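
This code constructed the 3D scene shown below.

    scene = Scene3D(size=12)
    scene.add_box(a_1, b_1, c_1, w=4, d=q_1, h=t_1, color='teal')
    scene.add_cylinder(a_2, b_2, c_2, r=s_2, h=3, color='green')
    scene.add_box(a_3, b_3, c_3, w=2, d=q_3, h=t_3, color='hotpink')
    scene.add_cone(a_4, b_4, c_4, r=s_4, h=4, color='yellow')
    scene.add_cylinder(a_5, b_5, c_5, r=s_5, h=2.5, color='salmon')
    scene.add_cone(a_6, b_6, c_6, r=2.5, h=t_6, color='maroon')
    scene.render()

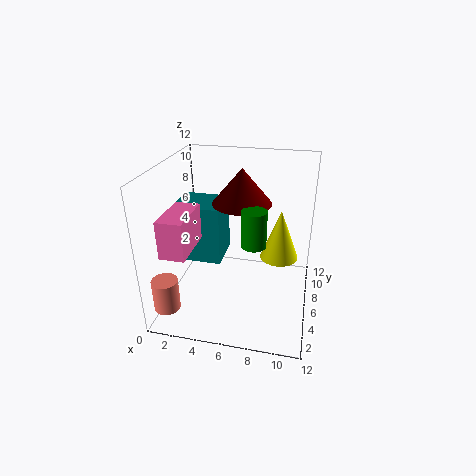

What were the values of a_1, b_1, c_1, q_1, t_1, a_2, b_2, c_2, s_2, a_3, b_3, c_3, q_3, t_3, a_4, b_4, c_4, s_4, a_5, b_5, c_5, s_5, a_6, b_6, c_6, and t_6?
a_1 = 0.5, b_1 = 5.5, c_1 = 3.5, q_1 = 3.5, t_1 = 5, a_2 = 7.5, b_2 = 5, c_2 = 6, s_2 = 1, a_3 = 1, b_3 = 1.5, c_3 = 6, q_3 = 4, t_3 = 3, a_4 = 9.5, b_4 = 5.5, c_4 = 5, s_4 = 1.5, a_5 = 1.5, b_5 = 1, c_5 = 2, s_5 = 1, a_6 = 6, b_6 = 7.5, c_6 = 8.5, t_6 = 3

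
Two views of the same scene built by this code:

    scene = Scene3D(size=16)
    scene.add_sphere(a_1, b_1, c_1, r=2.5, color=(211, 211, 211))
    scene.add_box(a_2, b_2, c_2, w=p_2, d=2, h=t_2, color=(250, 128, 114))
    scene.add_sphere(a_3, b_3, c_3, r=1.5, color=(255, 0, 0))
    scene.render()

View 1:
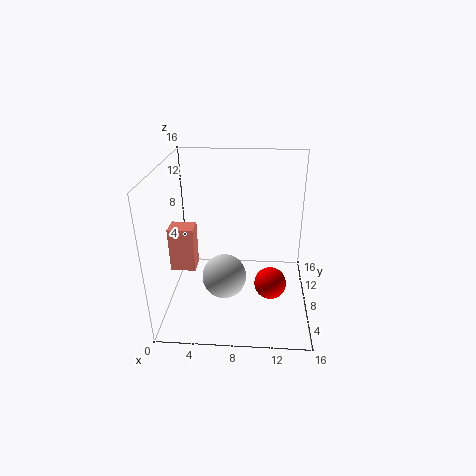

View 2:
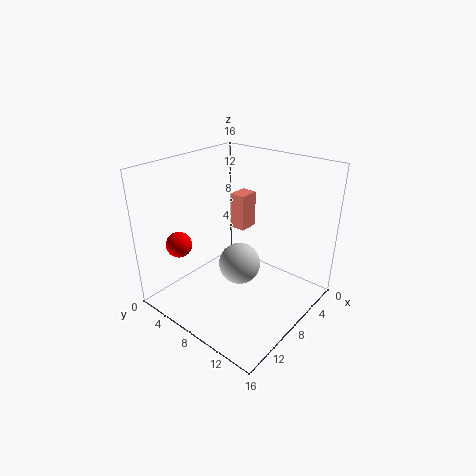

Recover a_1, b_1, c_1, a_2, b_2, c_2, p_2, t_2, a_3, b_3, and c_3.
a_1 = 6.5
b_1 = 7
c_1 = 3.5
a_2 = 1.5
b_2 = 3.5
c_2 = 6.5
p_2 = 2.5
t_2 = 4.5
a_3 = 11.5
b_3 = 2
c_3 = 6.5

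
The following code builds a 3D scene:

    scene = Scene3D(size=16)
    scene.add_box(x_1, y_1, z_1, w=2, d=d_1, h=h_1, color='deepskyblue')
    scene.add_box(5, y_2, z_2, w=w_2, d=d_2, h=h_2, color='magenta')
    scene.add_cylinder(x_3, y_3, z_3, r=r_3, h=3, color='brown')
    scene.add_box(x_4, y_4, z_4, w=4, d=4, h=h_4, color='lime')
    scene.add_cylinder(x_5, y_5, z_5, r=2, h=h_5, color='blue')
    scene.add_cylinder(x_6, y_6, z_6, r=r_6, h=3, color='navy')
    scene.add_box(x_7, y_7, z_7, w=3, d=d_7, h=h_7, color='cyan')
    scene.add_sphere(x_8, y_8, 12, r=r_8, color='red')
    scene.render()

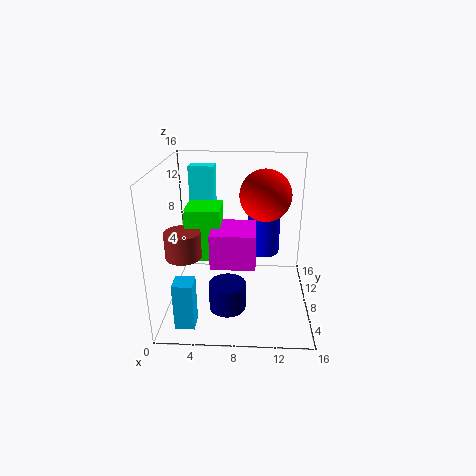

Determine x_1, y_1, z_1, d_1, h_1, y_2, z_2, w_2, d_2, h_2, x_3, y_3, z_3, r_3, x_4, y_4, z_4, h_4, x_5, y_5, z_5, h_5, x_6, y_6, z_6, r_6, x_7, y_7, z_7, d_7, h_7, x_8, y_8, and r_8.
x_1 = 2
y_1 = 1
z_1 = 1
d_1 = 2
h_1 = 5
y_2 = 6
z_2 = 5
w_2 = 5
d_2 = 5
h_2 = 4
x_3 = 2
y_3 = 7
z_3 = 6
r_3 = 2
x_4 = 2
y_4 = 8
z_4 = 5
h_4 = 6
x_5 = 11
y_5 = 13
z_5 = 4
h_5 = 6
x_6 = 7
y_6 = 5
z_6 = 1
r_6 = 2
x_7 = 2
y_7 = 12
z_7 = 8
d_7 = 2
h_7 = 7
x_8 = 11
y_8 = 11
r_8 = 3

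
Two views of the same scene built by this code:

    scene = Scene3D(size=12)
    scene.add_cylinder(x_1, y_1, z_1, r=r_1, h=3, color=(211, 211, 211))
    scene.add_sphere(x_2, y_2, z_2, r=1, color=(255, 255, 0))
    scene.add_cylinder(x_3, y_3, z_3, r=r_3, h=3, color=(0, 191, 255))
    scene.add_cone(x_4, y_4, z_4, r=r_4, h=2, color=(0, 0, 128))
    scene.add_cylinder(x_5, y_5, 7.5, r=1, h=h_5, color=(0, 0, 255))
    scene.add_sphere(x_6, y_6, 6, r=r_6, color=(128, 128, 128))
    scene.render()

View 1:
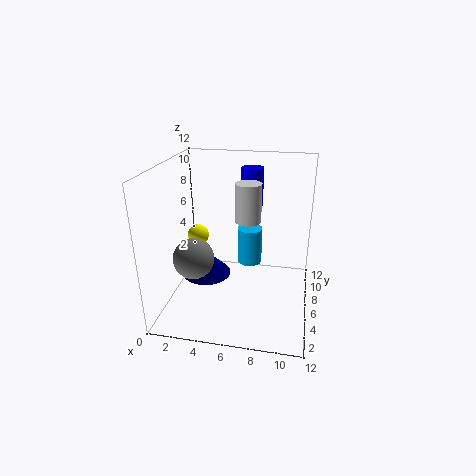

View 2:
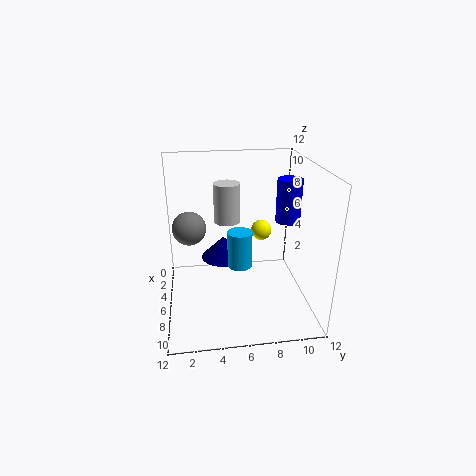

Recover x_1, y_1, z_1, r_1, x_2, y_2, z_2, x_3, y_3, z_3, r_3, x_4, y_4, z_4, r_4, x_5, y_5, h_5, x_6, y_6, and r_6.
x_1 = 7; y_1 = 5; z_1 = 8; r_1 = 1; x_2 = 1.5; y_2 = 9; z_2 = 4.5; x_3 = 7; y_3 = 6; z_3 = 4; r_3 = 1; x_4 = 3.5; y_4 = 5; z_4 = 3; r_4 = 2; x_5 = 6.5; y_5 = 10; h_5 = 3.5; x_6 = 3.5; y_6 = 2; r_6 = 1.5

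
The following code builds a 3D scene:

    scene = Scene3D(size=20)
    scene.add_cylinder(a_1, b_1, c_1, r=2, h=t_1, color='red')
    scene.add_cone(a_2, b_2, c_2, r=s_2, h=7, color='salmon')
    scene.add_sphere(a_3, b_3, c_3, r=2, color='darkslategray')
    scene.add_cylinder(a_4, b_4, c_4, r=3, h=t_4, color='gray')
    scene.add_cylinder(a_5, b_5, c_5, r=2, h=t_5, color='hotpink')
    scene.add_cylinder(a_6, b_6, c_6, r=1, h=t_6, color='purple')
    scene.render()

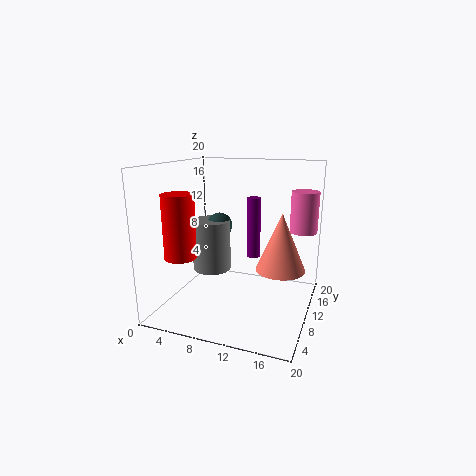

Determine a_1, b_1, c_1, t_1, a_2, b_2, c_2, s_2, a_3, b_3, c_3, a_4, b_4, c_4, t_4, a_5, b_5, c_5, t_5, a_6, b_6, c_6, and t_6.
a_1 = 5
b_1 = 3
c_1 = 9
t_1 = 8
a_2 = 17
b_2 = 6
c_2 = 8
s_2 = 3
a_3 = 5
b_3 = 15
c_3 = 10
a_4 = 4
b_4 = 14
c_4 = 3
t_4 = 8
a_5 = 18
b_5 = 16
c_5 = 10
t_5 = 6
a_6 = 11
b_6 = 14
c_6 = 6
t_6 = 9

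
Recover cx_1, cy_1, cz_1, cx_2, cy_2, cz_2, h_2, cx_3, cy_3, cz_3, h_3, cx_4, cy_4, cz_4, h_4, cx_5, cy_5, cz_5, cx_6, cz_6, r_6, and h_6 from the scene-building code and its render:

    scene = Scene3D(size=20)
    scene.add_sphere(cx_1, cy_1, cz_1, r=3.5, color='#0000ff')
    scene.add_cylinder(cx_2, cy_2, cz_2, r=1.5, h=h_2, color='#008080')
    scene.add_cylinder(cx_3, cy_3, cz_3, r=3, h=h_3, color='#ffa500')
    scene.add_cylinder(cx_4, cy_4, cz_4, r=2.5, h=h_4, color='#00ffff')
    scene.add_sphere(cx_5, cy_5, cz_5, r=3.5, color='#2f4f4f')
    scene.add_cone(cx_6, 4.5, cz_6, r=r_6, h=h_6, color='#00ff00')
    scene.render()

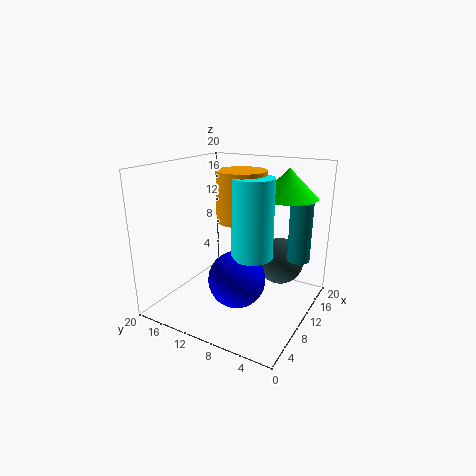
cx_1 = 4.5
cy_1 = 7
cz_1 = 7
cx_2 = 12.5
cy_2 = 2
cz_2 = 7.5
h_2 = 8
cx_3 = 6.5
cy_3 = 7.5
cz_3 = 14
h_3 = 6
cx_4 = 5.5
cy_4 = 5.5
cz_4 = 10
h_4 = 9.5
cx_5 = 16
cy_5 = 6
cz_5 = 5
cx_6 = 14
cz_6 = 15.5
r_6 = 4
h_6 = 4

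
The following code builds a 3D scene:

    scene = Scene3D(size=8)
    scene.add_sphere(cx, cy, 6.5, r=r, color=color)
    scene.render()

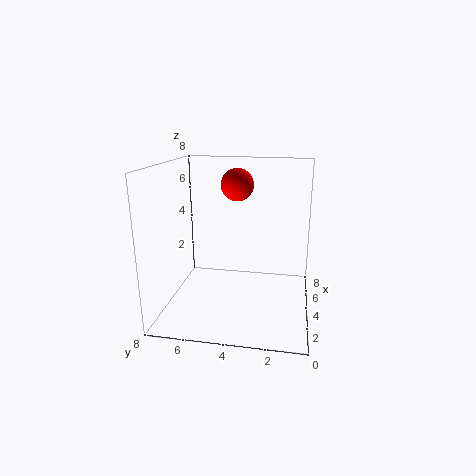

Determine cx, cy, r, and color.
cx = 6.5; cy = 4.5; r = 1; color = 'red'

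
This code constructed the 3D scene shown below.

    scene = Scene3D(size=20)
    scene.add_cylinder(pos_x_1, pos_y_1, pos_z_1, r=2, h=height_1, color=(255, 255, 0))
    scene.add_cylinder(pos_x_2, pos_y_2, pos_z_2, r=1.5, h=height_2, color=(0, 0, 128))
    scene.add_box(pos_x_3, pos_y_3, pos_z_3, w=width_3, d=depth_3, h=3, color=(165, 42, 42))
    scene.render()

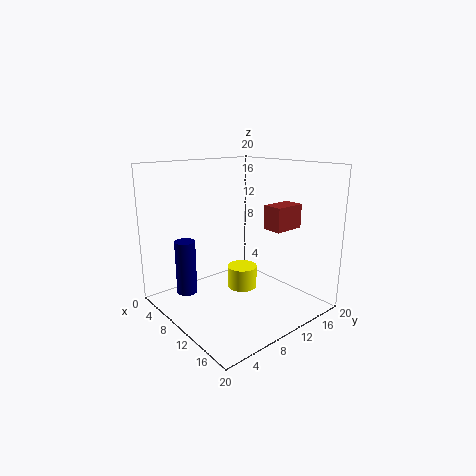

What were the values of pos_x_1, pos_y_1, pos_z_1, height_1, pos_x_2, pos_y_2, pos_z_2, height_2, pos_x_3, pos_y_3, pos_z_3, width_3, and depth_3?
pos_x_1 = 11.5
pos_y_1 = 9.5
pos_z_1 = 3.5
height_1 = 3
pos_x_2 = 4
pos_y_2 = 5
pos_z_2 = 1
height_2 = 8
pos_x_3 = 15
pos_y_3 = 10
pos_z_3 = 12.5
width_3 = 2.5
depth_3 = 4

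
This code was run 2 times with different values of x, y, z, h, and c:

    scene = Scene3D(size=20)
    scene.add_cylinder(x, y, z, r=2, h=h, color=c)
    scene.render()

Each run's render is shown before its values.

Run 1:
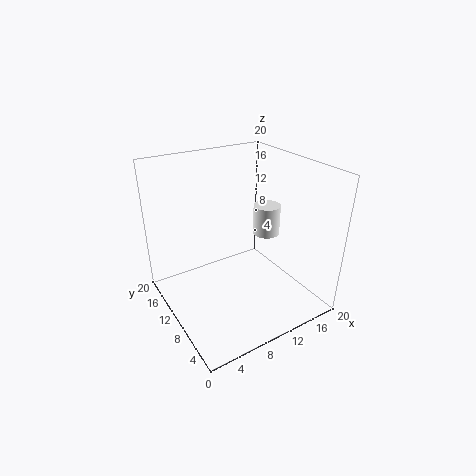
x = 16, y = 11.5, z = 8.5, h = 4.5, c = 'white'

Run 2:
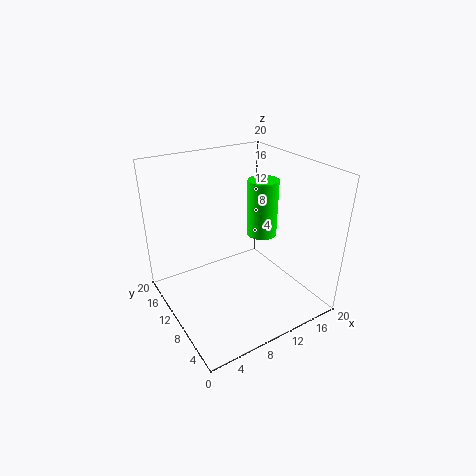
x = 12.5, y = 8, z = 11, h = 7.5, c = 'lime'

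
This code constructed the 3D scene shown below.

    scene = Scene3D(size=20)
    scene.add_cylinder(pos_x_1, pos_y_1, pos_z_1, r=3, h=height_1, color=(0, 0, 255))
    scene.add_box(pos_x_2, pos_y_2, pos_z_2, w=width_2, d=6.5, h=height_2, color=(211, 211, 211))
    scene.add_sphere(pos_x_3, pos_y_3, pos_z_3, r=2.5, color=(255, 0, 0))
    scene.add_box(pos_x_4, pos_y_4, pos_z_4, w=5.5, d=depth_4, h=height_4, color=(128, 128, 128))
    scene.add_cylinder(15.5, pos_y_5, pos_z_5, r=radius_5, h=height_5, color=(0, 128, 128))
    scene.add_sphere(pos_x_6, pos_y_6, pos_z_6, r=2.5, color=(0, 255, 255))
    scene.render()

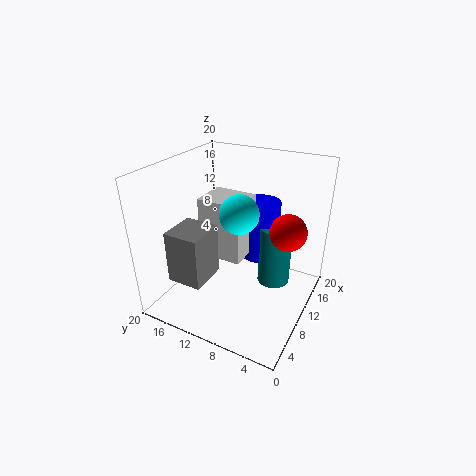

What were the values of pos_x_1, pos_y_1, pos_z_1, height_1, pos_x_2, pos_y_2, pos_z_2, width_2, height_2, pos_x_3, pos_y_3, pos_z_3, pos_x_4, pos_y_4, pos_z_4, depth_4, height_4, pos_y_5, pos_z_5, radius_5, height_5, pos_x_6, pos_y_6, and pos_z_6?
pos_x_1 = 16.5, pos_y_1 = 9.5, pos_z_1 = 4, height_1 = 9, pos_x_2 = 10, pos_y_2 = 10, pos_z_2 = 5.5, width_2 = 5.5, height_2 = 9, pos_x_3 = 12, pos_y_3 = 3.5, pos_z_3 = 11.5, pos_x_4 = 4, pos_y_4 = 13, pos_z_4 = 4, depth_4 = 5, height_4 = 7.5, pos_y_5 = 6.5, pos_z_5 = 0.5, radius_5 = 2.5, height_5 = 9.5, pos_x_6 = 7.5, pos_y_6 = 8.5, pos_z_6 = 15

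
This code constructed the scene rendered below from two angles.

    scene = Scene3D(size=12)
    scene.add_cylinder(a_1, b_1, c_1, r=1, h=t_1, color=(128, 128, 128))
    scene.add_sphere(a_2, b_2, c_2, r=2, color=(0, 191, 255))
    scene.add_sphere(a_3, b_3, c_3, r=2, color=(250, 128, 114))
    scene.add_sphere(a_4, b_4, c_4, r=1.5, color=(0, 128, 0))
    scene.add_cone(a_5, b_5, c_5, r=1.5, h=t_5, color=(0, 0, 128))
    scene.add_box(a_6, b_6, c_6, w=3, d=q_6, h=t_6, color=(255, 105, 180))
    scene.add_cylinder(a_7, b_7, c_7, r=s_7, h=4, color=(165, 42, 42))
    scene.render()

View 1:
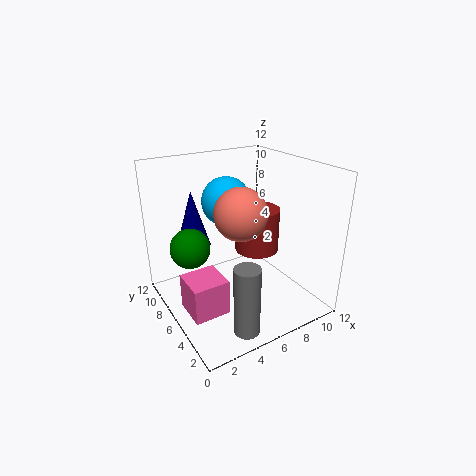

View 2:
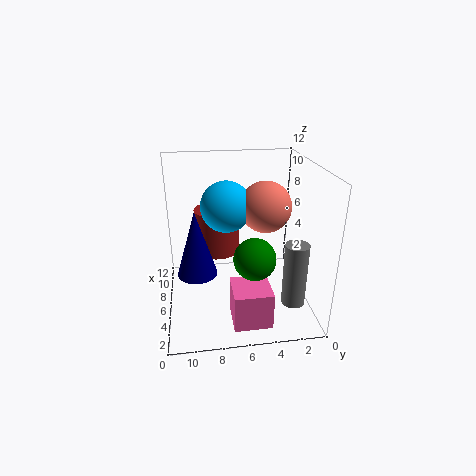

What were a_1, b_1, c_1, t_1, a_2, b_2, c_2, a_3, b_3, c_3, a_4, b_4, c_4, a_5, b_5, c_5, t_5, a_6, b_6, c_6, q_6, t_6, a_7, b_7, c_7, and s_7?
a_1 = 4, b_1 = 1.5, c_1 = 0.5, t_1 = 5.5, a_2 = 5.5, b_2 = 7, c_2 = 9, a_3 = 5, b_3 = 4, c_3 = 9, a_4 = 1.5, b_4 = 5.5, c_4 = 6.5, a_5 = 3.5, b_5 = 9.5, c_5 = 4.5, t_5 = 5, a_6 = 1, b_6 = 4, c_6 = 0.5, q_6 = 3, t_6 = 3, a_7 = 9, b_7 = 7.5, c_7 = 3.5, s_7 = 2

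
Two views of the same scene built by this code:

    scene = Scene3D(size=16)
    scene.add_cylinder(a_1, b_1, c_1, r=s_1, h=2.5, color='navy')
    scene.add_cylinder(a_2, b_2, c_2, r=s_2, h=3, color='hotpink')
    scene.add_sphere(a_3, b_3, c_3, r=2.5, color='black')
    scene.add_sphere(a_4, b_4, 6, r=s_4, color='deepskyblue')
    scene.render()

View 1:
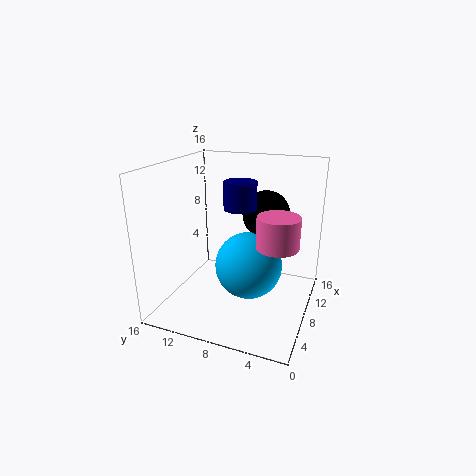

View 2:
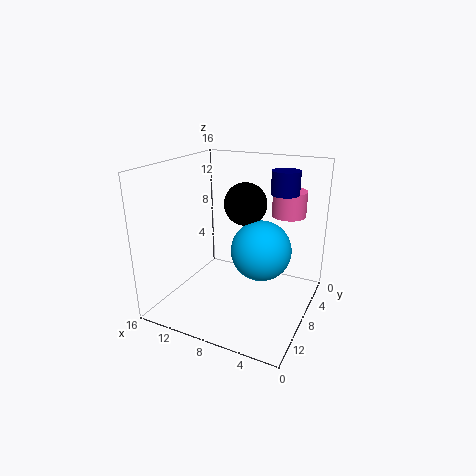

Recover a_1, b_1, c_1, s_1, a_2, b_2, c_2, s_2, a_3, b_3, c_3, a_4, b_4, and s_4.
a_1 = 3.5; b_1 = 6; c_1 = 13; s_1 = 1.5; a_2 = 4; b_2 = 2.5; c_2 = 9.5; s_2 = 2; a_3 = 8.5; b_3 = 5; c_3 = 11; a_4 = 6; b_4 = 6; s_4 = 3.5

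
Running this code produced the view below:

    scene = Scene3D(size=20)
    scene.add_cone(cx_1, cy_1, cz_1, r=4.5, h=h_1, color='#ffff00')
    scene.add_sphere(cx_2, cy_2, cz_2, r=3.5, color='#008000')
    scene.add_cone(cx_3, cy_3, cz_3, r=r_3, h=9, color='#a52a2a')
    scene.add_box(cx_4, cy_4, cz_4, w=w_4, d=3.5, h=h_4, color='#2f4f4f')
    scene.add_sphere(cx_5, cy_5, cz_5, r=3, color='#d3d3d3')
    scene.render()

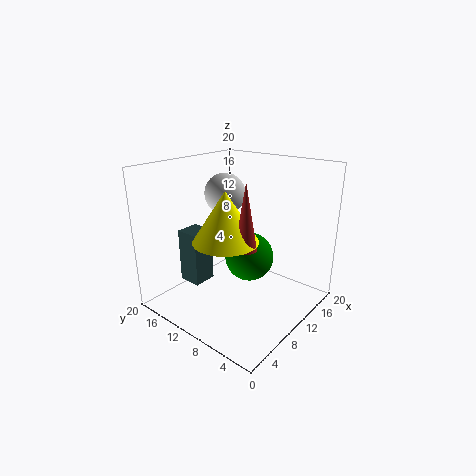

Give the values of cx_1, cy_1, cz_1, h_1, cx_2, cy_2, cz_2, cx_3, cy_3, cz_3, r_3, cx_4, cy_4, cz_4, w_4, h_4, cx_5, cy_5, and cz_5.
cx_1 = 8
cy_1 = 10.5
cz_1 = 10
h_1 = 7
cx_2 = 12
cy_2 = 9.5
cz_2 = 6.5
cx_3 = 8.5
cy_3 = 7.5
cz_3 = 9.5
r_3 = 1.5
cx_4 = 6.5
cy_4 = 15
cz_4 = 2
w_4 = 3.5
h_4 = 8
cx_5 = 12.5
cy_5 = 14.5
cz_5 = 15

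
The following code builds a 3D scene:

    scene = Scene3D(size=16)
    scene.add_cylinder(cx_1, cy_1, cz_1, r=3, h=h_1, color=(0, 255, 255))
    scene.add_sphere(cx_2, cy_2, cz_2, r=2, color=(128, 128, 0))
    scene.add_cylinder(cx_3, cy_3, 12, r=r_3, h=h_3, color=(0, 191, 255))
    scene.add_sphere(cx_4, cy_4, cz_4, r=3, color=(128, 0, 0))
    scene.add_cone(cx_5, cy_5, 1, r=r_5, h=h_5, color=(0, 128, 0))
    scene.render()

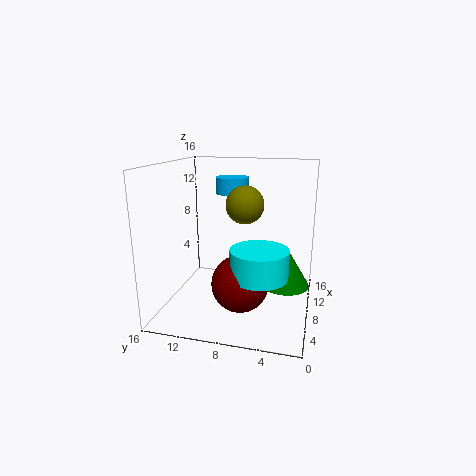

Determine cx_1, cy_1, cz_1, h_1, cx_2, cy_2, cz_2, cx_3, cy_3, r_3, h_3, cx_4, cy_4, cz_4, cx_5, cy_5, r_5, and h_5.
cx_1 = 5, cy_1 = 5, cz_1 = 5, h_1 = 3, cx_2 = 7, cy_2 = 7, cz_2 = 12, cx_3 = 13, cy_3 = 10, r_3 = 2, h_3 = 2, cx_4 = 5, cy_4 = 7, cz_4 = 4, cx_5 = 12, cy_5 = 3, r_5 = 3, h_5 = 5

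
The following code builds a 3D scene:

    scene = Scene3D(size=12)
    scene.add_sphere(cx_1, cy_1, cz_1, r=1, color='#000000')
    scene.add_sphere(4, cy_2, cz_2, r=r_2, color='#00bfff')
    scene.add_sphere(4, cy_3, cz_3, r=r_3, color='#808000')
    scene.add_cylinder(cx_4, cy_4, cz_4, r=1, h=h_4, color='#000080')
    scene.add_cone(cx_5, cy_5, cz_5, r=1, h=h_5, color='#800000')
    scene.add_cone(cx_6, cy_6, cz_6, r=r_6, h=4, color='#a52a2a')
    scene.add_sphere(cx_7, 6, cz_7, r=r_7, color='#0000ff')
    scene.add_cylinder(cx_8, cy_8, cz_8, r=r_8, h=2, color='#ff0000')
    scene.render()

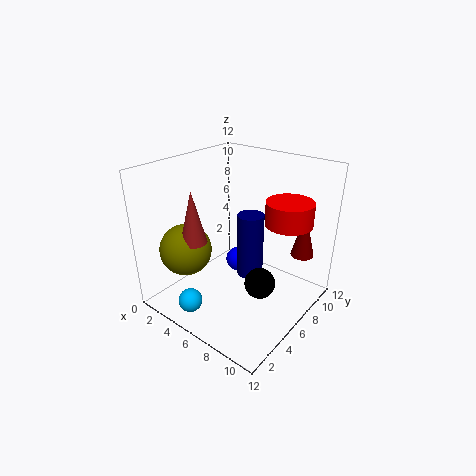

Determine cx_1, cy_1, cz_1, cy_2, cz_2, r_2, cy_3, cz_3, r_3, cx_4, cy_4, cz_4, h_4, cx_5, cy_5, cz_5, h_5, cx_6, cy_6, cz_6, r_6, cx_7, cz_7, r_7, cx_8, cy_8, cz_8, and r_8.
cx_1 = 11, cy_1 = 2, cz_1 = 6, cy_2 = 2, cz_2 = 1, r_2 = 1, cy_3 = 2, cz_3 = 6, r_3 = 2, cx_4 = 8, cy_4 = 5, cz_4 = 4, h_4 = 5, cx_5 = 10, cy_5 = 10, cz_5 = 4, h_5 = 4, cx_6 = 5, cy_6 = 2, cz_6 = 7, r_6 = 1, cx_7 = 6, cz_7 = 4, r_7 = 1, cx_8 = 9, cy_8 = 9, cz_8 = 7, r_8 = 2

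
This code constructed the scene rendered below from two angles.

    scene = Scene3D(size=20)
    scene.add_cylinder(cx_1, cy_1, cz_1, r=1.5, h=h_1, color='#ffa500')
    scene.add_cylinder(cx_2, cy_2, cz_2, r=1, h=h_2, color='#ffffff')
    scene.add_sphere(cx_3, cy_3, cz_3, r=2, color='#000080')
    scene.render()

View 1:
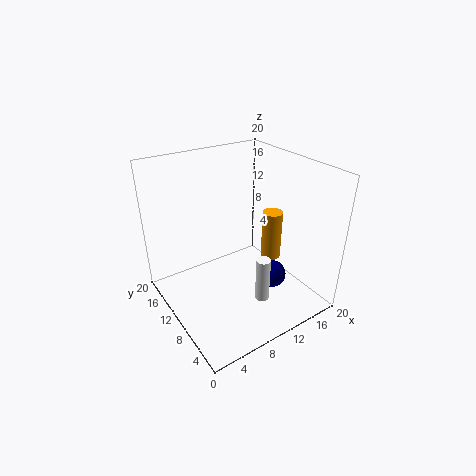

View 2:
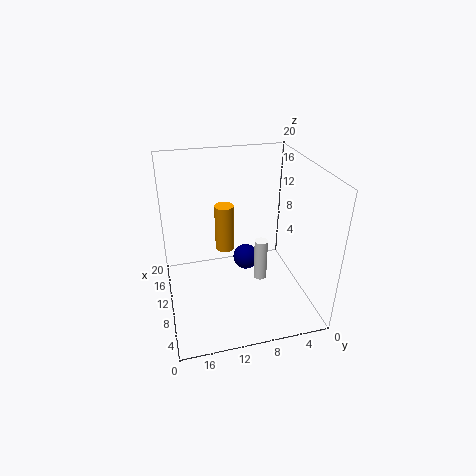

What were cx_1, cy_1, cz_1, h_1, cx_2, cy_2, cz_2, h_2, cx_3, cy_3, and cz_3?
cx_1 = 16.5; cy_1 = 10.5; cz_1 = 4.5; h_1 = 7.5; cx_2 = 11.5; cy_2 = 6; cz_2 = 1.5; h_2 = 6.5; cx_3 = 14.5; cy_3 = 7.5; cz_3 = 3.5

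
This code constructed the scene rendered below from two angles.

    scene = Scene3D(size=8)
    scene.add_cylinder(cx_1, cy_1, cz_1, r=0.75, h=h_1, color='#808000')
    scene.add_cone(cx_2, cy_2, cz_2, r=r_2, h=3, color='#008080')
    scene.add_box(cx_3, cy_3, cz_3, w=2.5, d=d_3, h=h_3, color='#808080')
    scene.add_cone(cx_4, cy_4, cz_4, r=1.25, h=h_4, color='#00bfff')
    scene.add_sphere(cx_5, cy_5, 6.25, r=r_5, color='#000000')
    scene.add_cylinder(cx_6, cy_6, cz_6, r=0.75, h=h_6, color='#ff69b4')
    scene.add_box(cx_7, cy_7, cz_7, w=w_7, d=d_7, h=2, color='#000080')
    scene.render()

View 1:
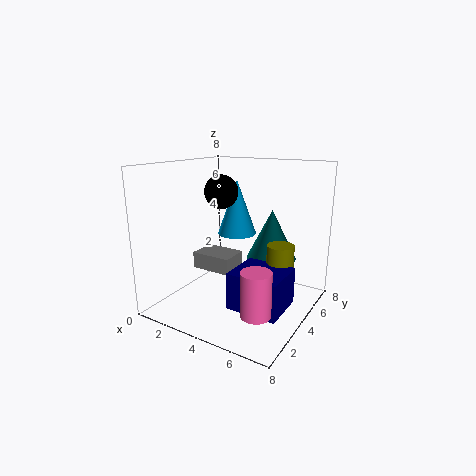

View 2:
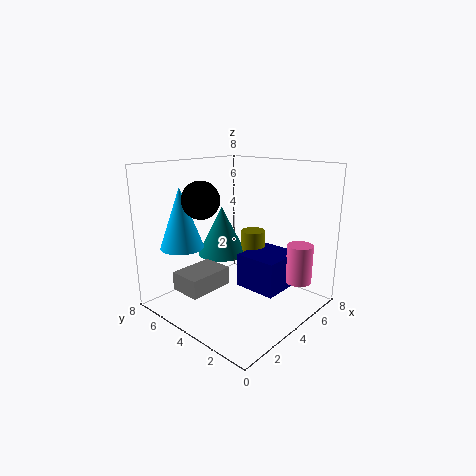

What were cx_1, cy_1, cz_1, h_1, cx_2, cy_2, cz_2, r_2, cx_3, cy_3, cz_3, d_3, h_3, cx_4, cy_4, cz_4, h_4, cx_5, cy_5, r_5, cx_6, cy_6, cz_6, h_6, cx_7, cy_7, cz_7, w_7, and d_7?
cx_1 = 6.25, cy_1 = 4.75, cz_1 = 2.25, h_1 = 1.5, cx_2 = 5, cy_2 = 6.25, cz_2 = 2.25, r_2 = 1.5, cx_3 = 0.75, cy_3 = 4, cz_3 = 1.5, d_3 = 1.75, h_3 = 1, cx_4 = 2.25, cy_4 = 6.75, cz_4 = 3.25, h_4 = 3.5, cx_5 = 2.25, cy_5 = 5, r_5 = 1, cx_6 = 6.5, cy_6 = 1.5, cz_6 = 1.25, h_6 = 2.25, cx_7 = 4.5, cy_7 = 2, cz_7 = 0.75, w_7 = 2.75, d_7 = 2.5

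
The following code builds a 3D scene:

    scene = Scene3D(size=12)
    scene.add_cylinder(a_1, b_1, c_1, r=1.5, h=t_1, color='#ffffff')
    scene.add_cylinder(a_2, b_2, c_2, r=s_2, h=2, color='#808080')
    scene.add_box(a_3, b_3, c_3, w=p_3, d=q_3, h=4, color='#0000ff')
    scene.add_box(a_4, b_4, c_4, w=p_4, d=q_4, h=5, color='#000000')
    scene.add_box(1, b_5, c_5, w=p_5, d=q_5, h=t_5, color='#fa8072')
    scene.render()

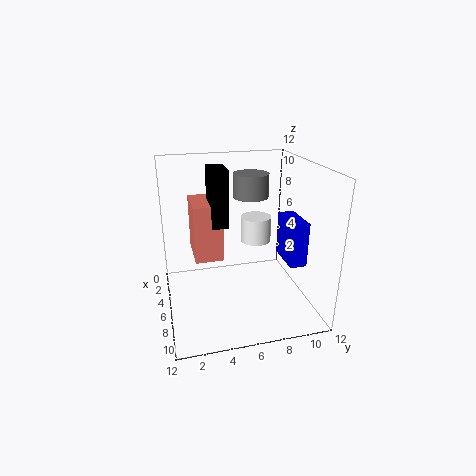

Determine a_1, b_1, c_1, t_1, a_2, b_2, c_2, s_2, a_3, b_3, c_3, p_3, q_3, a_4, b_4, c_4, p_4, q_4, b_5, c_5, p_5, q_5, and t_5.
a_1 = 1.5, b_1 = 9, c_1 = 3.5, t_1 = 2.5, a_2 = 4.5, b_2 = 7.5, c_2 = 9, s_2 = 1.5, a_3 = 3.5, b_3 = 10.5, c_3 = 3, p_3 = 3.5, q_3 = 1.5, a_4 = 2.5, b_4 = 4, c_4 = 6.5, p_4 = 2.5, q_4 = 1.5, b_5 = 2.5, c_5 = 3.5, p_5 = 4, q_5 = 2.5, t_5 = 5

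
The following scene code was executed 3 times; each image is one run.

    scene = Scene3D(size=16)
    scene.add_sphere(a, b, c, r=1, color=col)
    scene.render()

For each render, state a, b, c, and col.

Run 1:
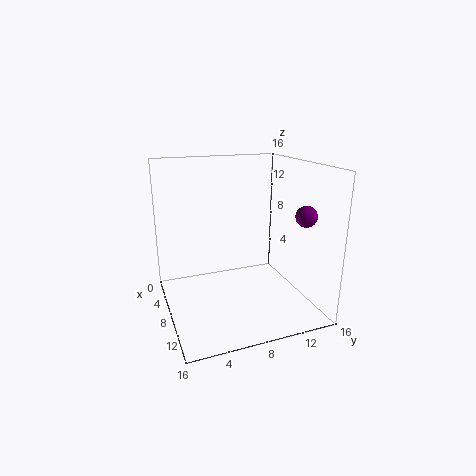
a = 15; b = 12; c = 12; col = 'purple'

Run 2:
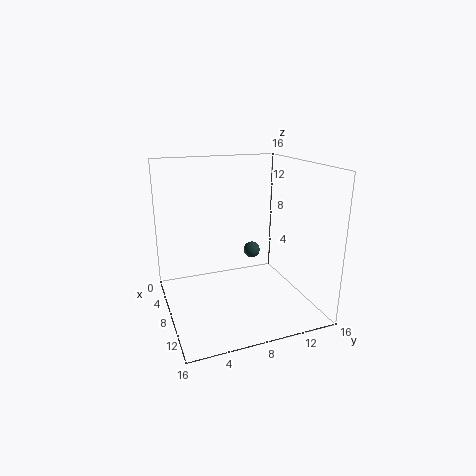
a = 5; b = 11; c = 5; col = 'darkslategray'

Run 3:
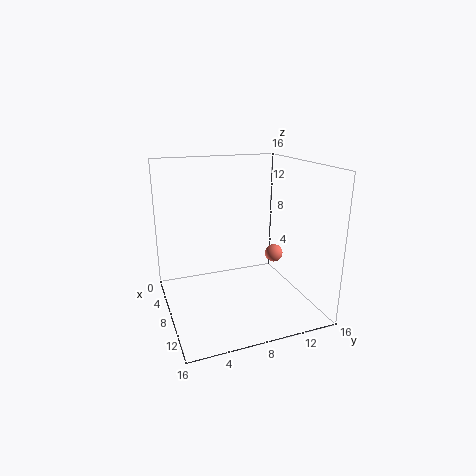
a = 9; b = 12; c = 6; col = 'salmon'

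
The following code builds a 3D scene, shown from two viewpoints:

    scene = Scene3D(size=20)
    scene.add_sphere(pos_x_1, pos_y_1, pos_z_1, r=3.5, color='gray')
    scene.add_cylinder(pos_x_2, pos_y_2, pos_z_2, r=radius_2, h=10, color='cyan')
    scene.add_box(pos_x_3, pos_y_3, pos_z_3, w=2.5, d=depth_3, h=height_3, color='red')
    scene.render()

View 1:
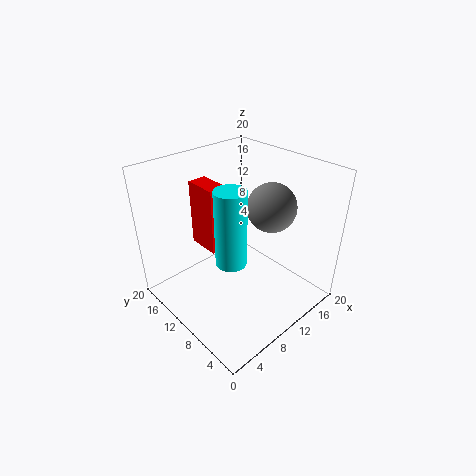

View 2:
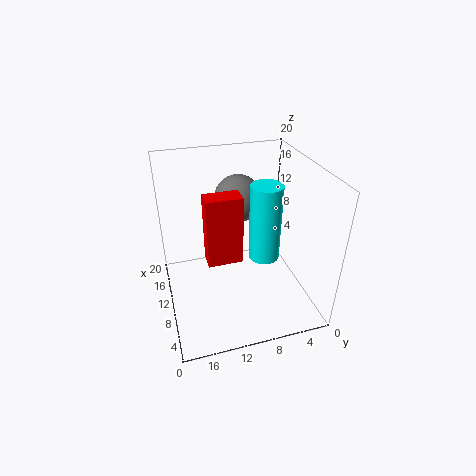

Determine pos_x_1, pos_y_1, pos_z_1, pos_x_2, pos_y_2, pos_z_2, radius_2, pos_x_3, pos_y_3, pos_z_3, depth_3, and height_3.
pos_x_1 = 15
pos_y_1 = 8.5
pos_z_1 = 13.5
pos_x_2 = 6.5
pos_y_2 = 7.5
pos_z_2 = 9
radius_2 = 2
pos_x_3 = 6
pos_y_3 = 10.5
pos_z_3 = 9
depth_3 = 4.5
height_3 = 9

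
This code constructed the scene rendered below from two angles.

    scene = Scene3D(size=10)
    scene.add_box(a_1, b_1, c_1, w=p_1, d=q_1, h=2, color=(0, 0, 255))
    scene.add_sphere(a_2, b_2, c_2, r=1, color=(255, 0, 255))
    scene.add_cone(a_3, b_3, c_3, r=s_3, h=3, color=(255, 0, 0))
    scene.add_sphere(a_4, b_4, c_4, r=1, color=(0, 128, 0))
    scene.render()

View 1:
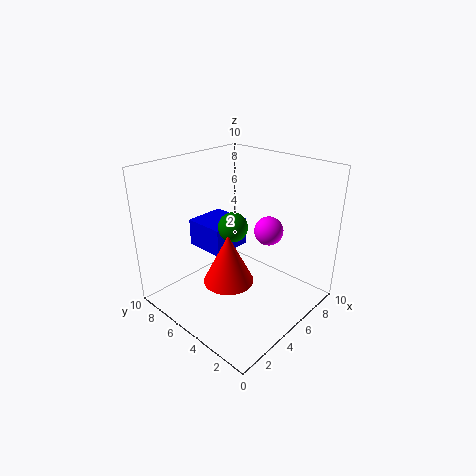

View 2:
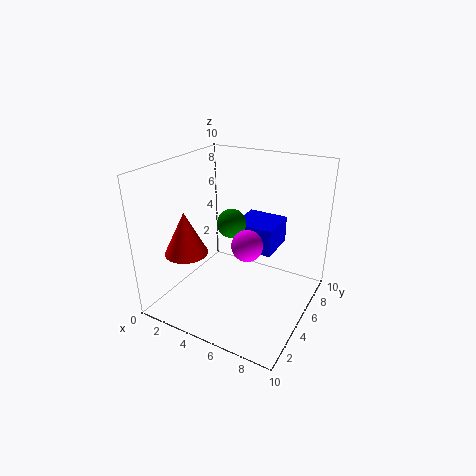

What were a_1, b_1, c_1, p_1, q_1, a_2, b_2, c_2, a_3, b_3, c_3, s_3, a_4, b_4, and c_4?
a_1 = 4; b_1 = 6; c_1 = 3.5; p_1 = 3; q_1 = 3; a_2 = 6.5; b_2 = 3.5; c_2 = 5.5; a_3 = 2; b_3 = 3; c_3 = 4; s_3 = 1.5; a_4 = 4.5; b_4 = 5; c_4 = 6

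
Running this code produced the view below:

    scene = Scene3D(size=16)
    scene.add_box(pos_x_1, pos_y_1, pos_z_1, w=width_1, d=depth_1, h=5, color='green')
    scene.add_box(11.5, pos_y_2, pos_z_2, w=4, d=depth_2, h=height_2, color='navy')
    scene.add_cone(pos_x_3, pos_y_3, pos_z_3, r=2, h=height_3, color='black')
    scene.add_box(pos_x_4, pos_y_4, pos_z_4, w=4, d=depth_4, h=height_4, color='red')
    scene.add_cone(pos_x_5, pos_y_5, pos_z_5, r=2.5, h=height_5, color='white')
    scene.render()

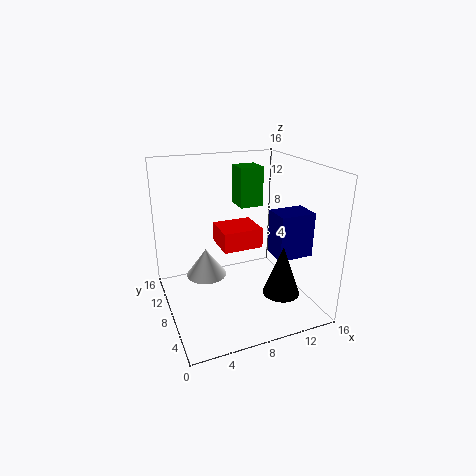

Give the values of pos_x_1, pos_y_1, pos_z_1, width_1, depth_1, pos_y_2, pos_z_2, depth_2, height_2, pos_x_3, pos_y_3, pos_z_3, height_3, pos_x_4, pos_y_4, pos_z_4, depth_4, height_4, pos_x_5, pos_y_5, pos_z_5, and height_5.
pos_x_1 = 10.5, pos_y_1 = 13, pos_z_1 = 9.5, width_1 = 3, depth_1 = 3, pos_y_2 = 4.5, pos_z_2 = 6, depth_2 = 3, height_2 = 5, pos_x_3 = 11.5, pos_y_3 = 4, pos_z_3 = 2.5, height_3 = 5.5, pos_x_4 = 5, pos_y_4 = 4, pos_z_4 = 8.5, depth_4 = 3.5, height_4 = 2, pos_x_5 = 5.5, pos_y_5 = 12.5, pos_z_5 = 1.5, height_5 = 3.5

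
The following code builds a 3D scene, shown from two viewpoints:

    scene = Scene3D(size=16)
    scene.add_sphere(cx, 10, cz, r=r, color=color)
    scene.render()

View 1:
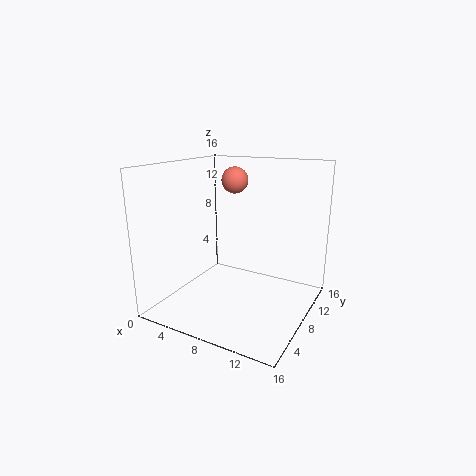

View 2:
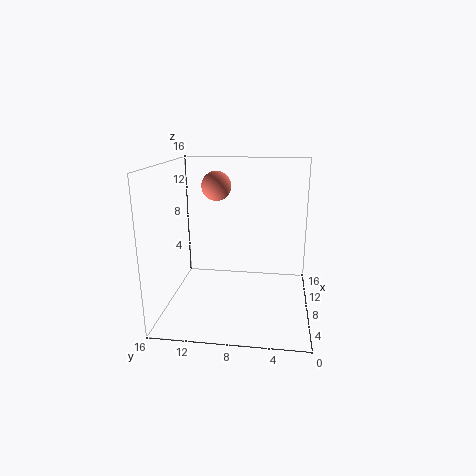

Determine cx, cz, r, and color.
cx = 6.5; cz = 14; r = 1.5; color = 'salmon'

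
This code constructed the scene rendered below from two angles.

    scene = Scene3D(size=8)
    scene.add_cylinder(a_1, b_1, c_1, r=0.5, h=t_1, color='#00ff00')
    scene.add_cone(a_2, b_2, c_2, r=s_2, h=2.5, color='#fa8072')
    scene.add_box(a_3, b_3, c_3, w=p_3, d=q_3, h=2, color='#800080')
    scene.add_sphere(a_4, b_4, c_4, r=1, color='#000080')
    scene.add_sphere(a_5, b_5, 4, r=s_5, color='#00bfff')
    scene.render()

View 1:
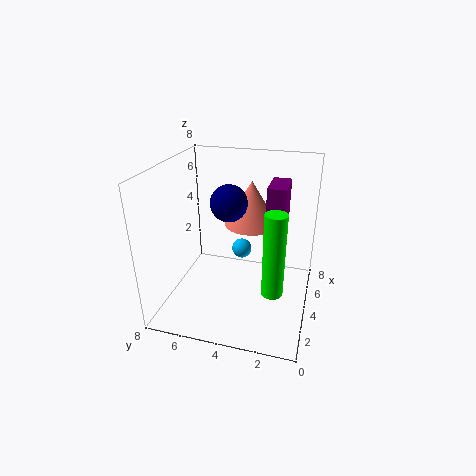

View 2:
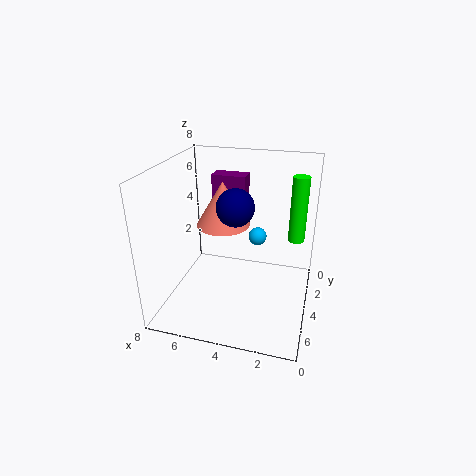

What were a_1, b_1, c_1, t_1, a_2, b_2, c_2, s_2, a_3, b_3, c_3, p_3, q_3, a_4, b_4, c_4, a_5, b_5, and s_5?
a_1 = 1, b_1 = 1.5, c_1 = 3, t_1 = 4, a_2 = 5, b_2 = 3.5, c_2 = 4.5, s_2 = 1.5, a_3 = 4, b_3 = 1.5, c_3 = 5, p_3 = 2, q_3 = 1, a_4 = 4, b_4 = 4.5, c_4 = 6, a_5 = 3, b_5 = 3.5, s_5 = 0.5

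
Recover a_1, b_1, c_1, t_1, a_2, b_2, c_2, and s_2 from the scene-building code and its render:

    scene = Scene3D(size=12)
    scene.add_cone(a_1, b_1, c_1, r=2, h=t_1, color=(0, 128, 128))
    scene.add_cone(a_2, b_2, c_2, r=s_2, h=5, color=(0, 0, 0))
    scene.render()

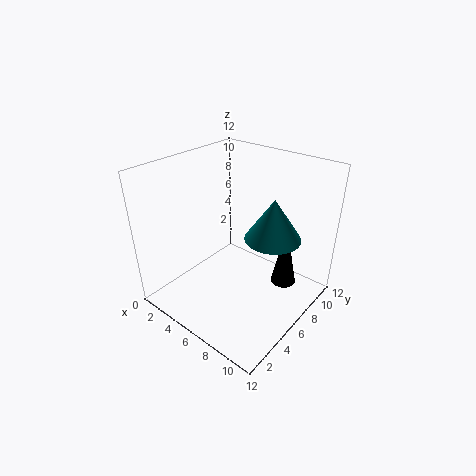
a_1 = 10; b_1 = 5; c_1 = 8; t_1 = 3; a_2 = 10; b_2 = 7; c_2 = 3; s_2 = 1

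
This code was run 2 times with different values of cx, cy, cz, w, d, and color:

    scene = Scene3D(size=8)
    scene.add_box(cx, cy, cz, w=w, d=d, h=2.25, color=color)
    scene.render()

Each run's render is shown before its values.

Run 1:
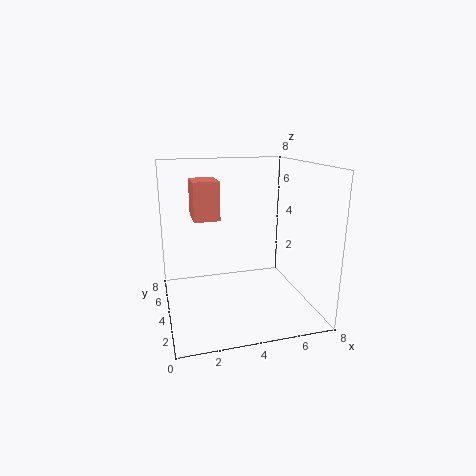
cx = 1.75
cy = 5
cz = 4.75
w = 1.5
d = 2
color = 'salmon'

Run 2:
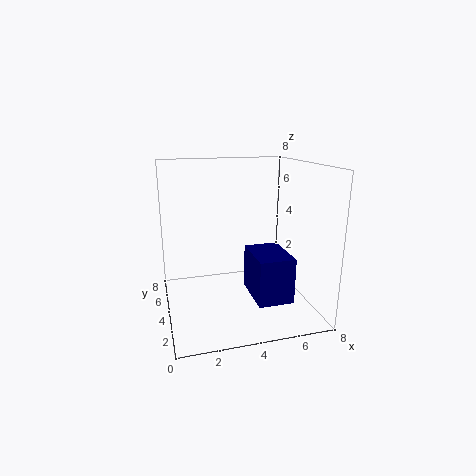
cx = 4
cy = 0.25
cz = 1.75
w = 1.75
d = 2.5
color = 'navy'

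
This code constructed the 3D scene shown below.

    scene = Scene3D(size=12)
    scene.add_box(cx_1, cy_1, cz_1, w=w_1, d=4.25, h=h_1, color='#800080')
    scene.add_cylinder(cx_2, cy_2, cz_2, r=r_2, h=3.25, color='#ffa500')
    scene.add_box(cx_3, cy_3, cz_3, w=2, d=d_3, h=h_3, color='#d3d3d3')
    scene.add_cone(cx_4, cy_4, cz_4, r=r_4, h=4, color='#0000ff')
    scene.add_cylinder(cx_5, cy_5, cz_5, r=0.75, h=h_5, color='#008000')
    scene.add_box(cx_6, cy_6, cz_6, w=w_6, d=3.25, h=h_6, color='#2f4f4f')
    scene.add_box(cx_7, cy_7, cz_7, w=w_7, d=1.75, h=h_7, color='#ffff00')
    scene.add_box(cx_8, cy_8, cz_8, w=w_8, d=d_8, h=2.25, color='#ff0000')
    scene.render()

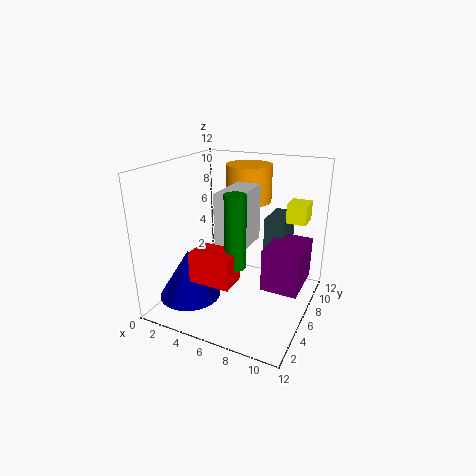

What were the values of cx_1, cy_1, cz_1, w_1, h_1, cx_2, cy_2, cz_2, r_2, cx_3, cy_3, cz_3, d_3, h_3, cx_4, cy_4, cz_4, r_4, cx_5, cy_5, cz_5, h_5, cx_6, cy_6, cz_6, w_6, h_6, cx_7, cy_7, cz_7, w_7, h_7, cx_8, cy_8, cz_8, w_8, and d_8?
cx_1 = 8.5, cy_1 = 5, cz_1 = 2.25, w_1 = 3, h_1 = 3.5, cx_2 = 5.5, cy_2 = 9.25, cz_2 = 8.25, r_2 = 2, cx_3 = 5.5, cy_3 = 3, cz_3 = 6, d_3 = 4, h_3 = 4.5, cx_4 = 3, cy_4 = 3, cz_4 = 1.5, r_4 = 2.5, cx_5 = 7.75, cy_5 = 2, cz_5 = 5.75, h_5 = 5.25, cx_6 = 7.5, cy_6 = 8, cz_6 = 3.25, w_6 = 1.75, h_6 = 4, cx_7 = 10, cy_7 = 6, cz_7 = 8, w_7 = 1.5, h_7 = 1.5, cx_8 = 5, cy_8 = 0.25, cz_8 = 4.75, w_8 = 3, d_8 = 2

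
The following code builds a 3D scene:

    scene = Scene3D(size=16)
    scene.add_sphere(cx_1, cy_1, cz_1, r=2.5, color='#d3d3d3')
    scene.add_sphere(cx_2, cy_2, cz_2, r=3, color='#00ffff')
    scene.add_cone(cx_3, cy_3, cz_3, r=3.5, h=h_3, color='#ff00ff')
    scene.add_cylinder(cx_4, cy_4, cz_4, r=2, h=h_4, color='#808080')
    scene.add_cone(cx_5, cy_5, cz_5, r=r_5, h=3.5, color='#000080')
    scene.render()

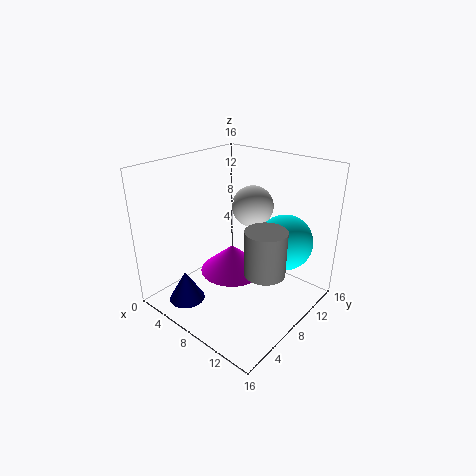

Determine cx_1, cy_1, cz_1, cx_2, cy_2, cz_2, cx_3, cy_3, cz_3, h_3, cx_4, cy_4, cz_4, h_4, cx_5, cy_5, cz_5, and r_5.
cx_1 = 6.5
cy_1 = 12.5
cz_1 = 10
cx_2 = 12.5
cy_2 = 10.5
cz_2 = 8
cx_3 = 8
cy_3 = 7
cz_3 = 4.5
h_3 = 3
cx_4 = 13.5
cy_4 = 5.5
cz_4 = 7
h_4 = 4.5
cx_5 = 4.5
cy_5 = 3
cz_5 = 1
r_5 = 2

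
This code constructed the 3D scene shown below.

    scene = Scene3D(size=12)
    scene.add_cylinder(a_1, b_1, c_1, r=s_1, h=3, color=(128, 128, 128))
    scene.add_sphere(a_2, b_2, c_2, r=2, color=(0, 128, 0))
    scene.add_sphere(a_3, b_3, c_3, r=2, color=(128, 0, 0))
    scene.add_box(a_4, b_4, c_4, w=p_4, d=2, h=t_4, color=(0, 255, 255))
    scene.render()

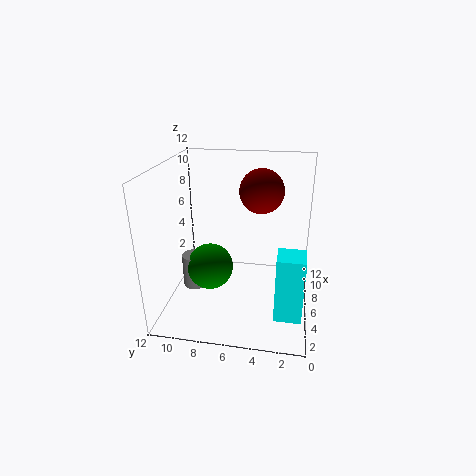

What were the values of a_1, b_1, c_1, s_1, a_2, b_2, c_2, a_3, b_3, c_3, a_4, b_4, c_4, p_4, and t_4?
a_1 = 6, b_1 = 10, c_1 = 1, s_1 = 1, a_2 = 6, b_2 = 8.5, c_2 = 3, a_3 = 9.5, b_3 = 4.5, c_3 = 9, a_4 = 1, b_4 = 0.5, c_4 = 2, p_4 = 2, t_4 = 5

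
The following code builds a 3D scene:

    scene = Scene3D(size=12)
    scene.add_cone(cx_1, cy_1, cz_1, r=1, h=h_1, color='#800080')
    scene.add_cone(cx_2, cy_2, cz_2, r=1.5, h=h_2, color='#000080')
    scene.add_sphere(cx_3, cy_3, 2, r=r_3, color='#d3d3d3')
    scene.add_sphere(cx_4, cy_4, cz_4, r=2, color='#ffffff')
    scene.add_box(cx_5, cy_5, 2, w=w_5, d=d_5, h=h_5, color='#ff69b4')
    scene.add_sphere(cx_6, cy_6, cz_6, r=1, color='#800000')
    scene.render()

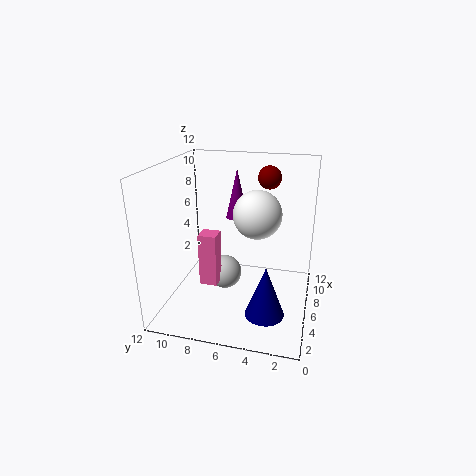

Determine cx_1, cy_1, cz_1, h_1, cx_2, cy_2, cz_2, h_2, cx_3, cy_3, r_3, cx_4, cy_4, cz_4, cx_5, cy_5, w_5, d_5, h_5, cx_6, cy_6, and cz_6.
cx_1 = 9.5, cy_1 = 7, cz_1 = 6.5, h_1 = 4.5, cx_2 = 2.5, cy_2 = 3, cz_2 = 1.5, h_2 = 4, cx_3 = 7, cy_3 = 7.5, r_3 = 1.5, cx_4 = 6.5, cy_4 = 4.5, cz_4 = 8, cx_5 = 4.5, cy_5 = 7.5, w_5 = 1.5, d_5 = 1.5, h_5 = 4.5, cx_6 = 9, cy_6 = 4, cz_6 = 10.5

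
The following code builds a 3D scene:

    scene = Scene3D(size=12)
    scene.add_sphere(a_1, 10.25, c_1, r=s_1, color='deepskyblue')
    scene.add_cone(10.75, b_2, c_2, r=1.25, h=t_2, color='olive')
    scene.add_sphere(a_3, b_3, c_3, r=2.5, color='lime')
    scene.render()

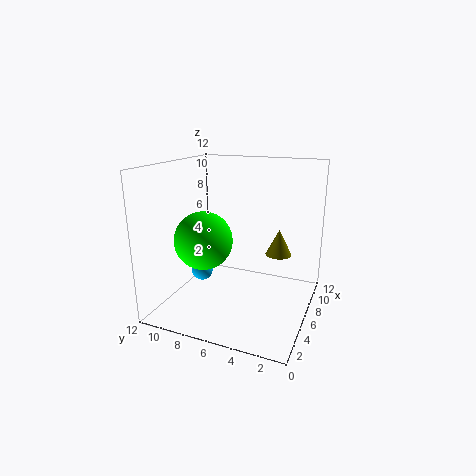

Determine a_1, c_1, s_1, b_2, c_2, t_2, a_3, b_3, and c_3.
a_1 = 7.25; c_1 = 1.75; s_1 = 1; b_2 = 3.75; c_2 = 3; t_2 = 2.5; a_3 = 5.5; b_3 = 9; c_3 = 5.5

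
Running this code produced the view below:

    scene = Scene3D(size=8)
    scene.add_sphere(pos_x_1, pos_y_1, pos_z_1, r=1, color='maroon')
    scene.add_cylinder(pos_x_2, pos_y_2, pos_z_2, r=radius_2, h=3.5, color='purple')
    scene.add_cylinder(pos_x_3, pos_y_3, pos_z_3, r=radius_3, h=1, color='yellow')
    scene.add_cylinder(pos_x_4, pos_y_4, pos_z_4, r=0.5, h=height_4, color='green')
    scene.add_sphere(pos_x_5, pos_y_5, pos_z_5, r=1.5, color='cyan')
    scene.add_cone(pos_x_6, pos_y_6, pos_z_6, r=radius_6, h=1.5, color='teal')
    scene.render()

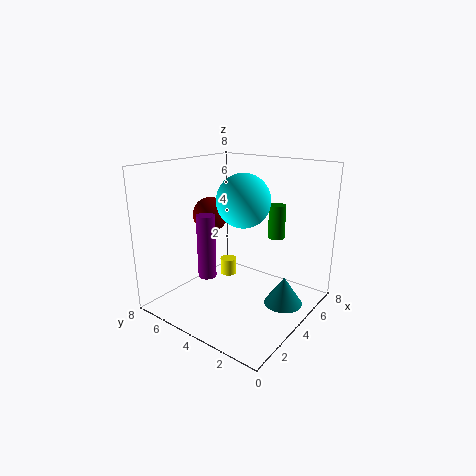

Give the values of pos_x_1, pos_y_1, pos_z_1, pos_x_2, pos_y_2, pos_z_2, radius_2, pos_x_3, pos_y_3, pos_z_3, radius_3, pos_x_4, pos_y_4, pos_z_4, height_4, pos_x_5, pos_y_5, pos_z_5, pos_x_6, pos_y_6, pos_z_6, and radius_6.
pos_x_1 = 4
pos_y_1 = 6
pos_z_1 = 5
pos_x_2 = 2.5
pos_y_2 = 5
pos_z_2 = 2
radius_2 = 0.5
pos_x_3 = 5
pos_y_3 = 5.5
pos_z_3 = 1
radius_3 = 0.5
pos_x_4 = 6.5
pos_y_4 = 3
pos_z_4 = 3.5
height_4 = 2
pos_x_5 = 4.5
pos_y_5 = 4
pos_z_5 = 6
pos_x_6 = 4
pos_y_6 = 1
pos_z_6 = 1
radius_6 = 1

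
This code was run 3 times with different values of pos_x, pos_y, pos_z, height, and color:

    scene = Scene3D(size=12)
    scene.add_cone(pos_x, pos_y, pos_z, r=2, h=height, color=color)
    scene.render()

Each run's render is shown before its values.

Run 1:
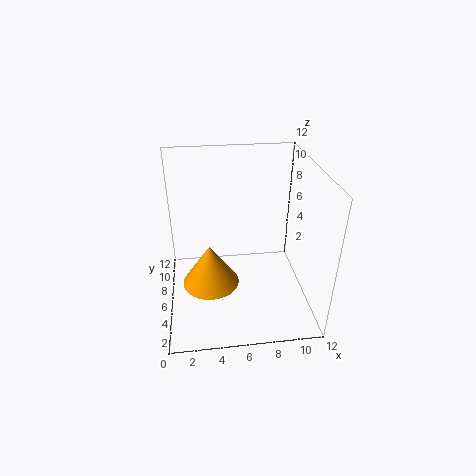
pos_x = 3.5, pos_y = 2, pos_z = 5, height = 3, color = 'orange'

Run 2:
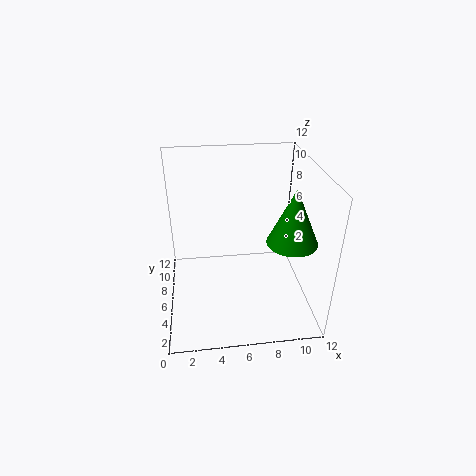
pos_x = 10, pos_y = 4, pos_z = 6.5, height = 4.5, color = 'green'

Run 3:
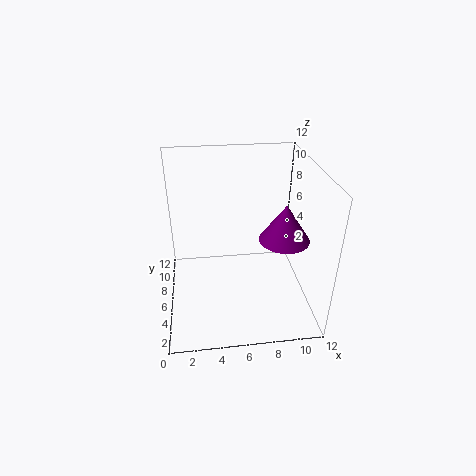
pos_x = 9.5, pos_y = 4.5, pos_z = 6.5, height = 3, color = 'purple'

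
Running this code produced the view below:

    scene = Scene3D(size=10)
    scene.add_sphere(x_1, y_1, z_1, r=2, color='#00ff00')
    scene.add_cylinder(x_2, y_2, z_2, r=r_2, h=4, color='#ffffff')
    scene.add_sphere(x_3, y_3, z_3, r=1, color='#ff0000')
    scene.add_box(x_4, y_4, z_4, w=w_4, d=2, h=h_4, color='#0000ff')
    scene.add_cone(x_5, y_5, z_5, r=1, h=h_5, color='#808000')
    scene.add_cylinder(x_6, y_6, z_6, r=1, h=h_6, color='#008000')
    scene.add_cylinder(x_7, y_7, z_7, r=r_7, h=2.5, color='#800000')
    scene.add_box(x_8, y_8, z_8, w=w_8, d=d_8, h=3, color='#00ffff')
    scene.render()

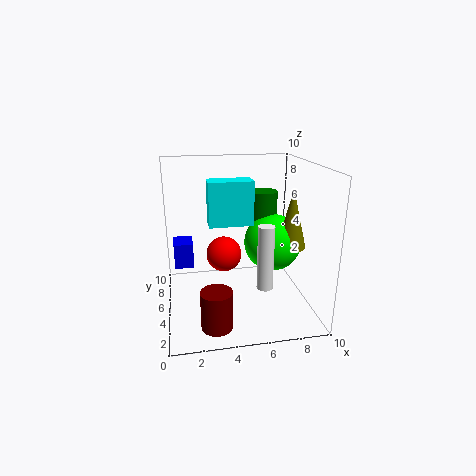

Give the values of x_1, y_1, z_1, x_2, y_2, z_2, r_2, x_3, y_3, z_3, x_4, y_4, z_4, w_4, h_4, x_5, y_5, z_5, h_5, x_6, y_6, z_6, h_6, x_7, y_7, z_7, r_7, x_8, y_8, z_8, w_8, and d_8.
x_1 = 7.5; y_1 = 5; z_1 = 4.5; x_2 = 6; y_2 = 1.5; z_2 = 3; r_2 = 0.5; x_3 = 3.5; y_3 = 1.5; z_3 = 5.5; x_4 = 0.5; y_4 = 8; z_4 = 1.5; w_4 = 1.5; h_4 = 2; x_5 = 8.5; y_5 = 4; z_5 = 4.5; h_5 = 4; x_6 = 7; y_6 = 6; z_6 = 5; h_6 = 3; x_7 = 3; y_7 = 1.5; z_7 = 0.5; r_7 = 1; x_8 = 3; y_8 = 4.5; z_8 = 6; w_8 = 3; d_8 = 1.5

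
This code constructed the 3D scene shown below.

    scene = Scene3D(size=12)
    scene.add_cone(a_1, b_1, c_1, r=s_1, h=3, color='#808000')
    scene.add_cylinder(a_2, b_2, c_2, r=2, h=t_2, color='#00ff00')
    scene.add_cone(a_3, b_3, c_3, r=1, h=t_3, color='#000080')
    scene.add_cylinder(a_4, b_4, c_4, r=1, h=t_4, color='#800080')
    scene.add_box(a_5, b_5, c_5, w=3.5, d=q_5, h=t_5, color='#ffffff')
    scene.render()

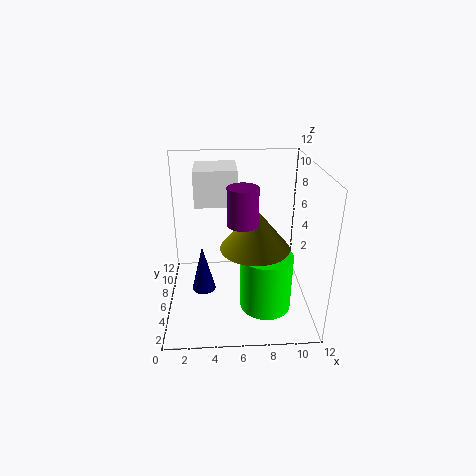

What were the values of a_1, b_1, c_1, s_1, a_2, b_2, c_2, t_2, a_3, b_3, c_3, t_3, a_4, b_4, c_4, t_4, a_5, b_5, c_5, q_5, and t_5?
a_1 = 7; b_1 = 2.5; c_1 = 7; s_1 = 2.5; a_2 = 8; b_2 = 3; c_2 = 1.5; t_2 = 4.5; a_3 = 3; b_3 = 5.5; c_3 = 1.5; t_3 = 4; a_4 = 6; b_4 = 1; c_4 = 9.5; t_4 = 2.5; a_5 = 2.5; b_5 = 6.5; c_5 = 8.5; q_5 = 3.5; t_5 = 3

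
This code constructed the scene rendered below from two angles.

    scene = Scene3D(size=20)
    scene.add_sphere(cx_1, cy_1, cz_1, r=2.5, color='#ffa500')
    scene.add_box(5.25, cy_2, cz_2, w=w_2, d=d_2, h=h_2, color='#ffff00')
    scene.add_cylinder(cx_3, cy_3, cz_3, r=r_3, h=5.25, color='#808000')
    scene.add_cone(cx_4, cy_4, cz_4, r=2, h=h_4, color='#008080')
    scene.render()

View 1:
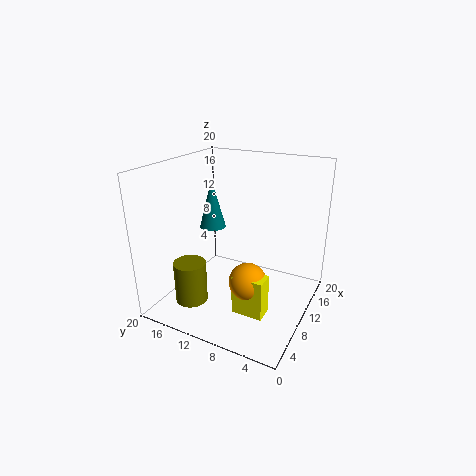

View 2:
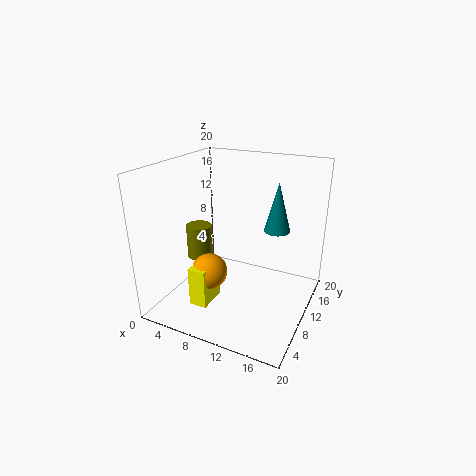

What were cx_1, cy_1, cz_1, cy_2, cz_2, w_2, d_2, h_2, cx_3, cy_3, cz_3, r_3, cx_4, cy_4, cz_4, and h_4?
cx_1 = 7; cy_1 = 7; cz_1 = 5.5; cy_2 = 4.25; cz_2 = 1.25; w_2 = 2.5; d_2 = 4.25; h_2 = 5.5; cx_3 = 2; cy_3 = 12.5; cz_3 = 4.25; r_3 = 2; cx_4 = 13.5; cy_4 = 16.25; cz_4 = 9.25; h_4 = 7.5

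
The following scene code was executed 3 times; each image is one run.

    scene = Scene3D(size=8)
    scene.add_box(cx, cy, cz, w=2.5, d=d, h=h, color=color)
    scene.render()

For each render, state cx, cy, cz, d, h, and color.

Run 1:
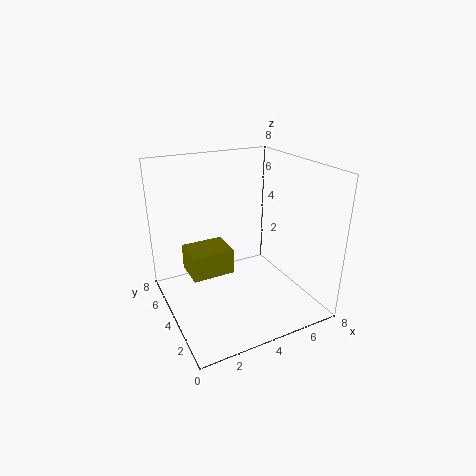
cx = 1.5
cy = 4.5
cz = 1.5
d = 2
h = 1.5
color = 'olive'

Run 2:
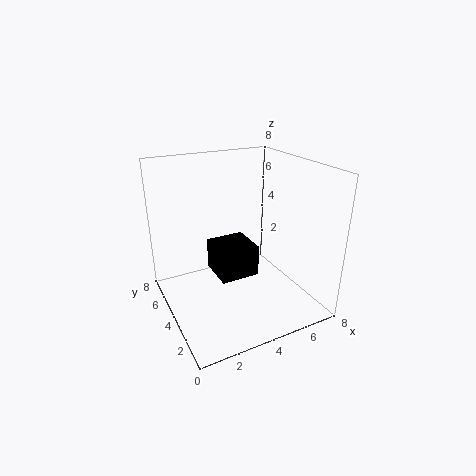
cx = 3.5
cy = 5
cz = 0.5
d = 2.5
h = 2
color = 'black'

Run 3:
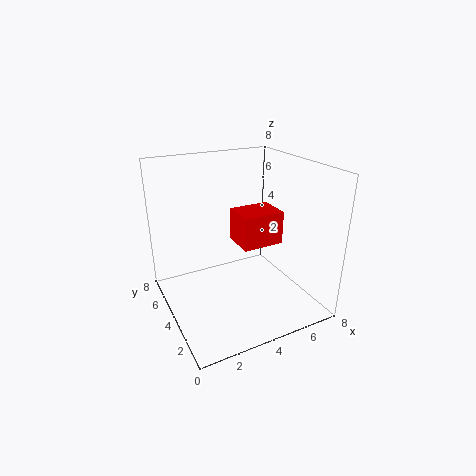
cx = 4.5
cy = 4
cz = 3
d = 2
h = 2
color = 'red'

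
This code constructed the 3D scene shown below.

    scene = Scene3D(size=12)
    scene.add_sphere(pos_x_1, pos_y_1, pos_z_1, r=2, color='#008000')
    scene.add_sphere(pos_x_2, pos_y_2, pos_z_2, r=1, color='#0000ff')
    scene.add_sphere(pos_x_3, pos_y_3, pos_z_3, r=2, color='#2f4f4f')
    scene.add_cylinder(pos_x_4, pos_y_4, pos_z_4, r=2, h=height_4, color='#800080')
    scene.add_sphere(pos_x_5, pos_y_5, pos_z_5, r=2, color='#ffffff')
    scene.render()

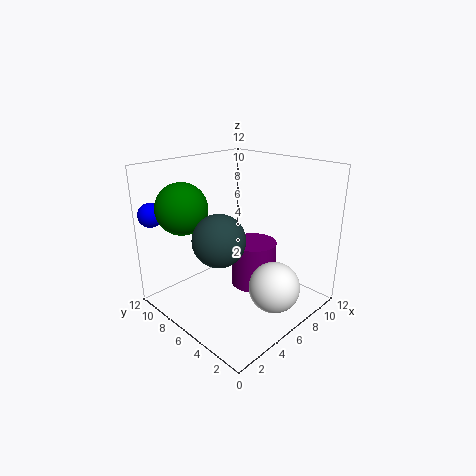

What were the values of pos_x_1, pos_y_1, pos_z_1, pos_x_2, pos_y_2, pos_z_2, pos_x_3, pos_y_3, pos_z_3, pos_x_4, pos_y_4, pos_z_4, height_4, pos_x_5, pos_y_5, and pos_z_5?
pos_x_1 = 2, pos_y_1 = 8, pos_z_1 = 9, pos_x_2 = 1, pos_y_2 = 11, pos_z_2 = 8, pos_x_3 = 3, pos_y_3 = 5, pos_z_3 = 7, pos_x_4 = 8, pos_y_4 = 6, pos_z_4 = 1, height_4 = 4, pos_x_5 = 6, pos_y_5 = 2, pos_z_5 = 3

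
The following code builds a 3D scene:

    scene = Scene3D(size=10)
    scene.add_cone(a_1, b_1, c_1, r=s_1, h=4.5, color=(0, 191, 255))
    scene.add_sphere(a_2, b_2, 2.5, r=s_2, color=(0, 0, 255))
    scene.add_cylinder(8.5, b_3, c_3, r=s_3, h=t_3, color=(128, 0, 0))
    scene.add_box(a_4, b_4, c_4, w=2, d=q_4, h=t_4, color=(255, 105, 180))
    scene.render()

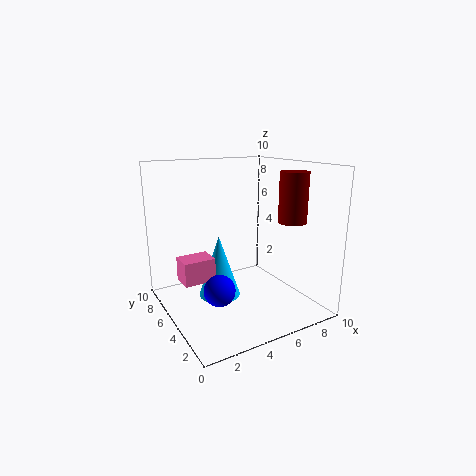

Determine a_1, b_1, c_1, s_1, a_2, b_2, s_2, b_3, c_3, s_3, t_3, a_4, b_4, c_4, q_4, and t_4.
a_1 = 4, b_1 = 6, c_1 = 0.5, s_1 = 1.5, a_2 = 2.5, b_2 = 3, s_2 = 1, b_3 = 3.5, c_3 = 6, s_3 = 1, t_3 = 3.5, a_4 = 0.5, b_4 = 3.5, c_4 = 3, q_4 = 1.5, t_4 = 1.5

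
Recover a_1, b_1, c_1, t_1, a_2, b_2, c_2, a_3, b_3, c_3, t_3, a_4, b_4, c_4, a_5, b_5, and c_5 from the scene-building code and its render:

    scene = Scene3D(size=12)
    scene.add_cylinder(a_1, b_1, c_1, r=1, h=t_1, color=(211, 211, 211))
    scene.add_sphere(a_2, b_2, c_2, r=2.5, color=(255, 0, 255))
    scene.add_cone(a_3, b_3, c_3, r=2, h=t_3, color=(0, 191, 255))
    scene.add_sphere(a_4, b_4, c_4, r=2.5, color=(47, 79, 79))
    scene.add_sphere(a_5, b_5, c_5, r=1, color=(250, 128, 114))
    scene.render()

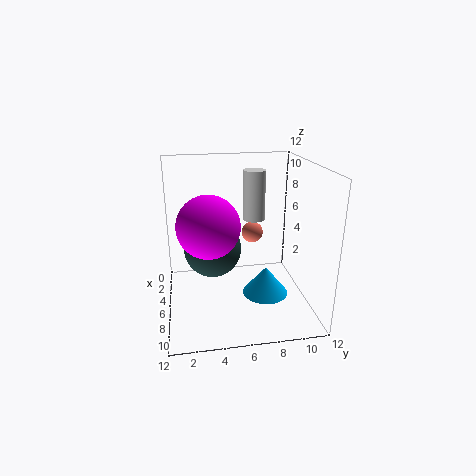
a_1 = 3
b_1 = 8
c_1 = 6.5
t_1 = 4.5
a_2 = 7
b_2 = 3.5
c_2 = 7.5
a_3 = 6
b_3 = 8.5
c_3 = 0.5
t_3 = 2.5
a_4 = 4.5
b_4 = 4
c_4 = 4.5
a_5 = 2.5
b_5 = 8
c_5 = 5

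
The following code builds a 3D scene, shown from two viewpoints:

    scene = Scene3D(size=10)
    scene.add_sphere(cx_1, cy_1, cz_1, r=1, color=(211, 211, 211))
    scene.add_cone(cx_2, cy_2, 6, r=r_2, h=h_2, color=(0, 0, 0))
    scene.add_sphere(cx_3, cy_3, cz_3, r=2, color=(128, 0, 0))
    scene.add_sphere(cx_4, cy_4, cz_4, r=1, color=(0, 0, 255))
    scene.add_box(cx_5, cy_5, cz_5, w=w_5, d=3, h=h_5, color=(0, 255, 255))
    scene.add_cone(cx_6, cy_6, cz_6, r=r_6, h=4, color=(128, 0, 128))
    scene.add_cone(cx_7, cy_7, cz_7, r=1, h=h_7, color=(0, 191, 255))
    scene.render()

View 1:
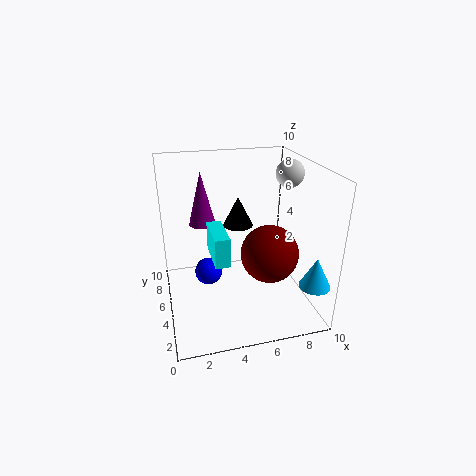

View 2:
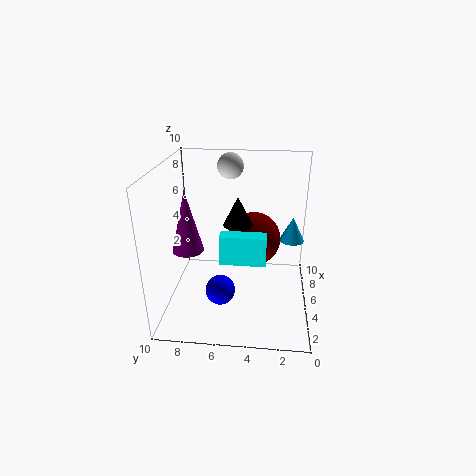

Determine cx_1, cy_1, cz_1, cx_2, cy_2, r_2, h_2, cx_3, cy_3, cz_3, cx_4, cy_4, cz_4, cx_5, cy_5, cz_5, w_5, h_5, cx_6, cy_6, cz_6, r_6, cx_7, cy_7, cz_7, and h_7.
cx_1 = 9; cy_1 = 6; cz_1 = 9; cx_2 = 5; cy_2 = 5; r_2 = 1; h_2 = 2; cx_3 = 7; cy_3 = 4; cz_3 = 4; cx_4 = 3; cy_4 = 6; cz_4 = 2; cx_5 = 3; cy_5 = 3; cz_5 = 4; w_5 = 1; h_5 = 2; cx_6 = 3; cy_6 = 8; cz_6 = 5; r_6 = 1; cx_7 = 9; cy_7 = 1; cz_7 = 3; h_7 = 2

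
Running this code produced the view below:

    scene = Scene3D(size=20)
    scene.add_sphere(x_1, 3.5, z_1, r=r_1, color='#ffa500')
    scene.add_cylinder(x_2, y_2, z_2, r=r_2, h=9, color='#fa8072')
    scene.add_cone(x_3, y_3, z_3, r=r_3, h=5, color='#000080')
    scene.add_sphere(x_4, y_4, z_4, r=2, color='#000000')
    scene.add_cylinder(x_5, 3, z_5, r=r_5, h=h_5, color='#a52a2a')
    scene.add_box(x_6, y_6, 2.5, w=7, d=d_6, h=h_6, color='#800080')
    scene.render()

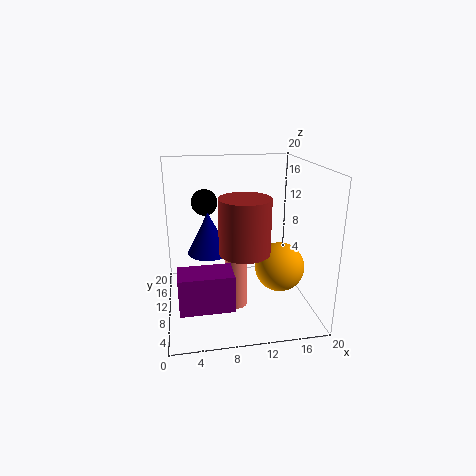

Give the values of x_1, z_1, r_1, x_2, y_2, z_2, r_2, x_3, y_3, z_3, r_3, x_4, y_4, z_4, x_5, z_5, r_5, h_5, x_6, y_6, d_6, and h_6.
x_1 = 14
z_1 = 8.5
r_1 = 3
x_2 = 9.5
y_2 = 8.5
z_2 = 0.5
r_2 = 1.5
x_3 = 5.5
y_3 = 5
z_3 = 10.5
r_3 = 2.5
x_4 = 6
y_4 = 16.5
z_4 = 13.5
x_5 = 9.5
z_5 = 11
r_5 = 3
h_5 = 6.5
x_6 = 1.5
y_6 = 3.5
d_6 = 4
h_6 = 5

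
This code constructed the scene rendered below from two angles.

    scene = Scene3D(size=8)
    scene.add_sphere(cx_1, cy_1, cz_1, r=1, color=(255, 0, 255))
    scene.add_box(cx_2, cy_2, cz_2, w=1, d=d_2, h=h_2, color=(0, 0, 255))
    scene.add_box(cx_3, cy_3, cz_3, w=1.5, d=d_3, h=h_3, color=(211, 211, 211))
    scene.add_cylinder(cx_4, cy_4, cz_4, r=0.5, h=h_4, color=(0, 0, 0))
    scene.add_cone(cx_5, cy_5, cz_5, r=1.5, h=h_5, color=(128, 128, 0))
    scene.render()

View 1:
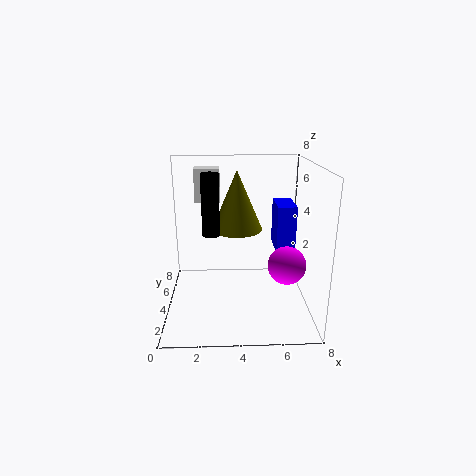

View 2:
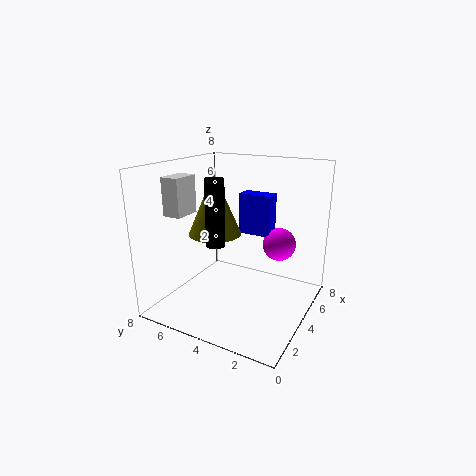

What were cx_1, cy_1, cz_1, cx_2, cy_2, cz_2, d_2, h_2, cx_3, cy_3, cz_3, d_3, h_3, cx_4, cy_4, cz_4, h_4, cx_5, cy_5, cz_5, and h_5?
cx_1 = 6.5, cy_1 = 2.5, cz_1 = 3, cx_2 = 6, cy_2 = 3, cz_2 = 3.5, d_2 = 2, h_2 = 2.5, cx_3 = 1.5, cy_3 = 6, cz_3 = 5.5, d_3 = 1, h_3 = 2, cx_4 = 2.5, cy_4 = 4.5, cz_4 = 4, h_4 = 3.5, cx_5 = 4, cy_5 = 5.5, cz_5 = 4, h_5 = 3.5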